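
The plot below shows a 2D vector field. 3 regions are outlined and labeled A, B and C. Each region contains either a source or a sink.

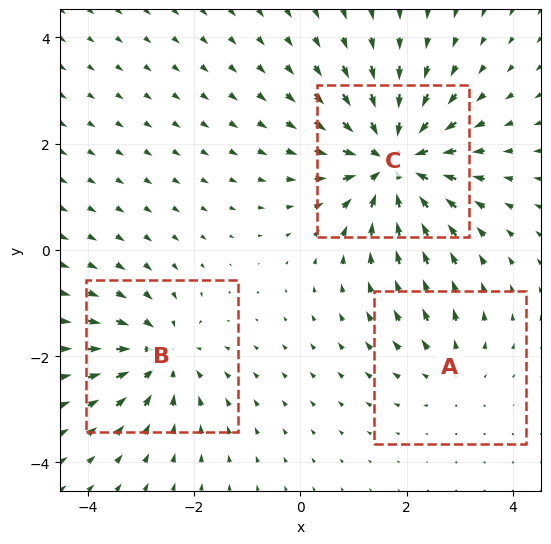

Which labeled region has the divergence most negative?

C

Divergence at each region's feature centre — A: about +2, B: about -3, C: about -5. Region C is most negative.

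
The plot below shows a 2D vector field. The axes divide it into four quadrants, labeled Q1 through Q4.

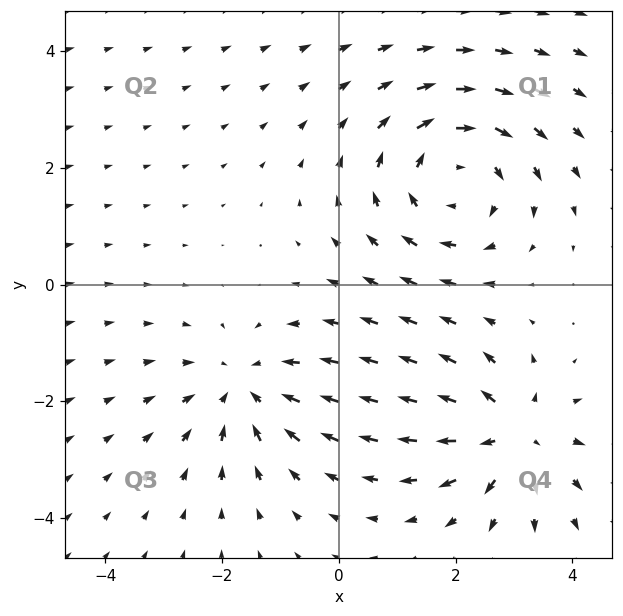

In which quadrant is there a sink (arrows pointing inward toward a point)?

The sink sits at approximately (-1.6, -1.8), which lies in quadrant Q3. The divergence there is about -3, negative as expected for a sink.

Q3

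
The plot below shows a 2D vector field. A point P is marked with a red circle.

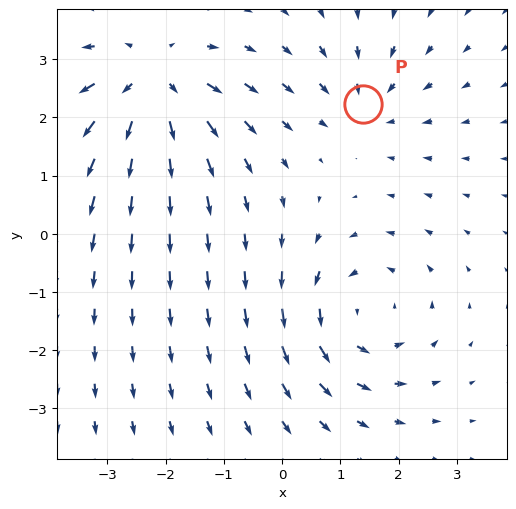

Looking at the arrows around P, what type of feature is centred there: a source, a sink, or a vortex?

At P (1.4, 2.2) the arrows converge inward. Divergence about -3, curl ≈0 — negative divergence with near-zero curl is a sink.

sink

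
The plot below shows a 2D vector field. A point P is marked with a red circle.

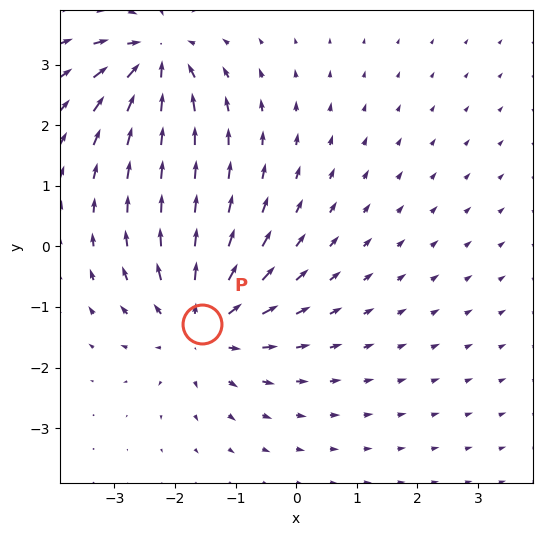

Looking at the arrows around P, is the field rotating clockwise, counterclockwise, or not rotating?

not rotating

Near P at (-1.6, -1.3) the arrows show no circulation. The curl there is ≈0.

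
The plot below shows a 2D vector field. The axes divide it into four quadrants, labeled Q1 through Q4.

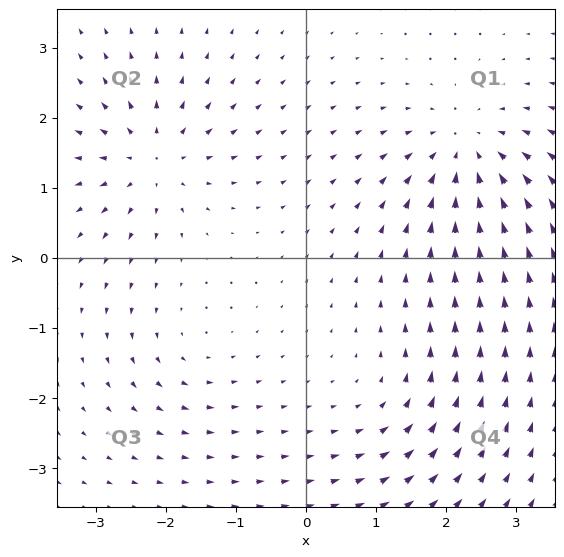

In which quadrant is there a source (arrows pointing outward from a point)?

The source sits at approximately (-2.2, 1.4), which lies in quadrant Q2. The divergence there is about +5, positive as expected for a source.

Q2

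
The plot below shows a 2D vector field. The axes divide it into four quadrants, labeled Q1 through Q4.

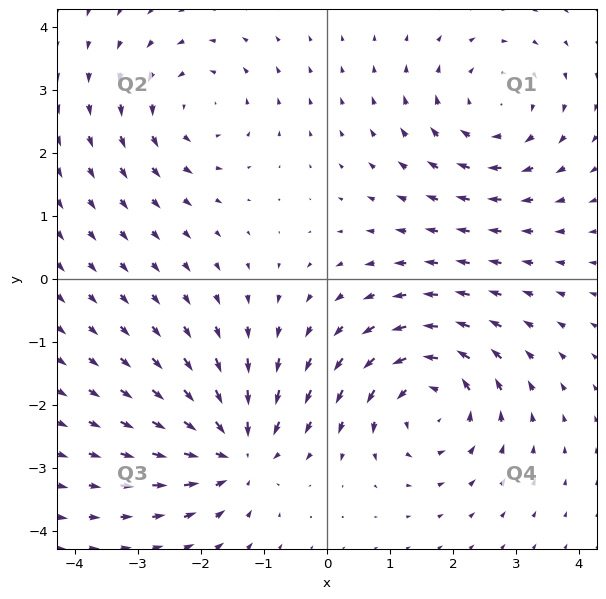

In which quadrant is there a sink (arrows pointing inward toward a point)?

The sink sits at approximately (-1.4, -2.7), which lies in quadrant Q3. The divergence there is about -4, negative as expected for a sink.

Q3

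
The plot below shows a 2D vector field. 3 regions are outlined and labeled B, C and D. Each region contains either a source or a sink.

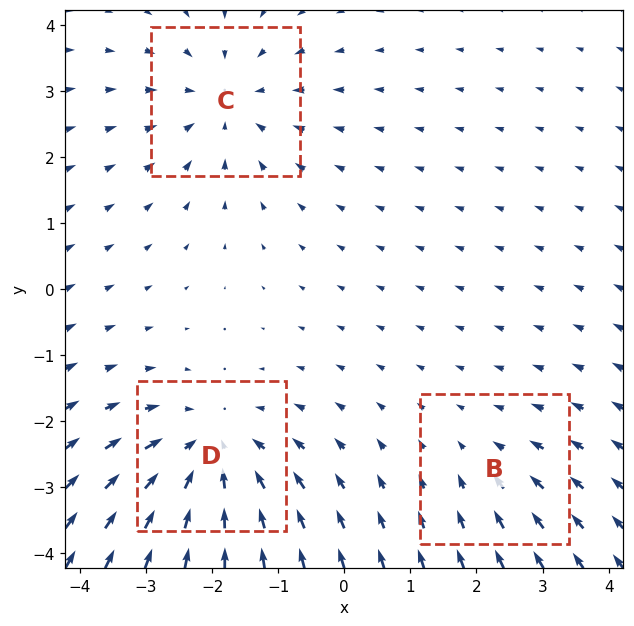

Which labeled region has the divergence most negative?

D

Divergence at each region's feature centre — B: about -2, C: about -3, D: about -4. Region D is most negative.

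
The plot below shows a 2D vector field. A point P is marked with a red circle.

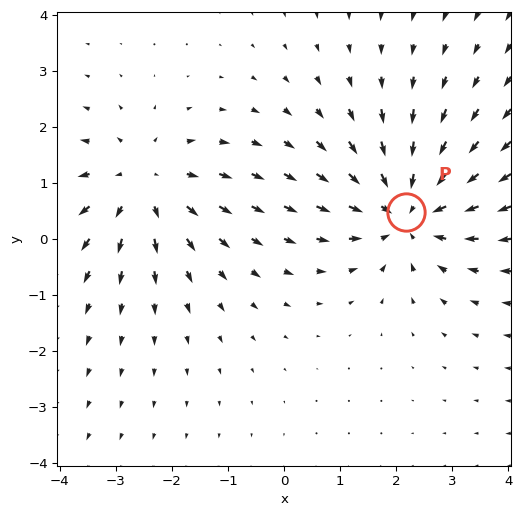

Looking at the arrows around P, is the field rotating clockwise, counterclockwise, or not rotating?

not rotating

Near P at (2.2, 0.5) the arrows show no circulation. The curl there is ≈0.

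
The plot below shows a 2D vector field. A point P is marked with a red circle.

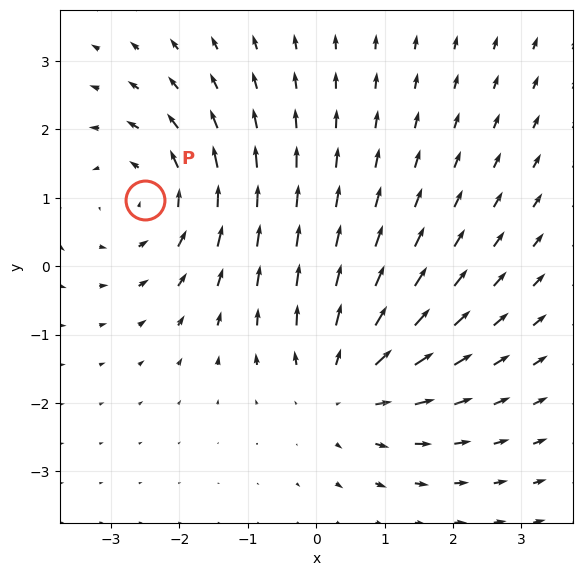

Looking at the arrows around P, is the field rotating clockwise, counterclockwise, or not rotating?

Near P at (-2.5, 1.0) the arrows circulate counterclockwise. The curl (z-component) there is about +2; positive curl means counterclockwise rotation.

counterclockwise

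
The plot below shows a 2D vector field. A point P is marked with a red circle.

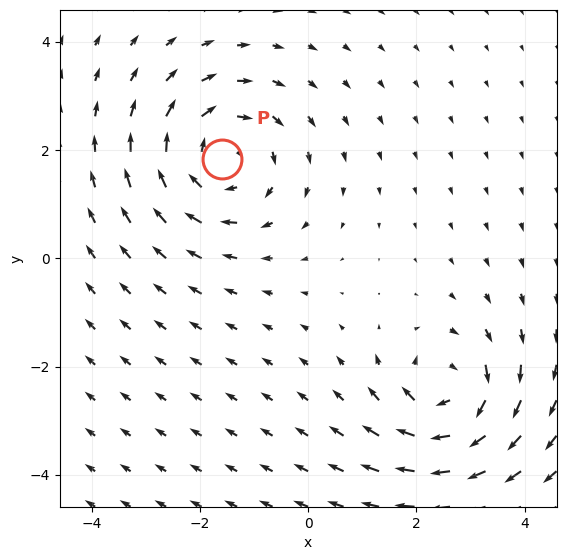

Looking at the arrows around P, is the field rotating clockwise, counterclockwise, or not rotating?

clockwise

Near P at (-1.6, 1.8) the arrows circulate clockwise. The curl (z-component) there is about -4; negative curl means clockwise rotation.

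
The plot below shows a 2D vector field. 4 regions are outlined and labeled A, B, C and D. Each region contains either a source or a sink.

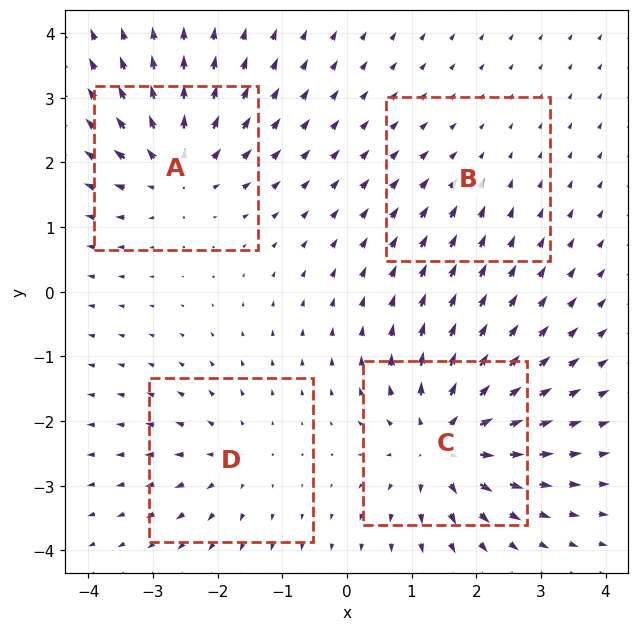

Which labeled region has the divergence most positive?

C

Divergence at each region's feature centre — A: about +6, B: about -2, C: about +8, D: about +4. Region C is most positive.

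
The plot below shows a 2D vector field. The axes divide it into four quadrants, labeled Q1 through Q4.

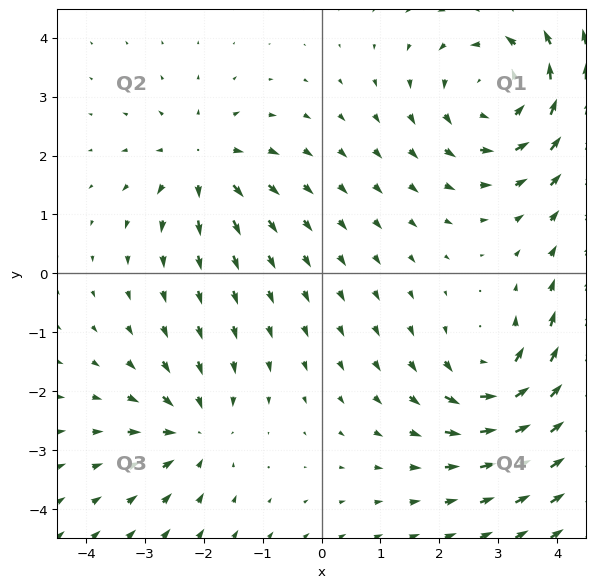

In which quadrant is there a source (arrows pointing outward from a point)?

The source sits at approximately (-2.0, 1.9), which lies in quadrant Q2. The divergence there is about +4, positive as expected for a source.

Q2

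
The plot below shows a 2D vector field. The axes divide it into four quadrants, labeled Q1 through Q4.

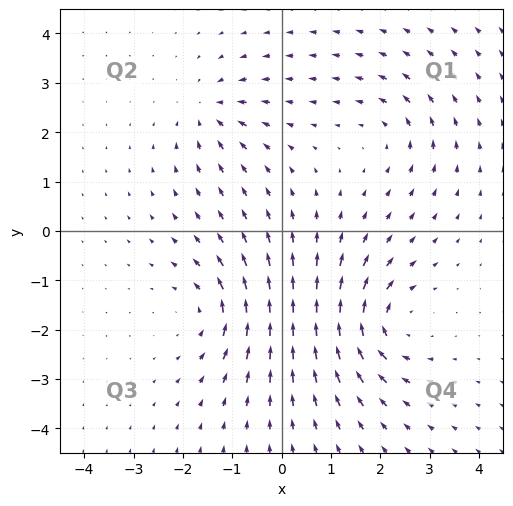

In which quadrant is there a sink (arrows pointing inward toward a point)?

The sink sits at approximately (-1.5, 2.4), which lies in quadrant Q2. The divergence there is about -4, negative as expected for a sink.

Q2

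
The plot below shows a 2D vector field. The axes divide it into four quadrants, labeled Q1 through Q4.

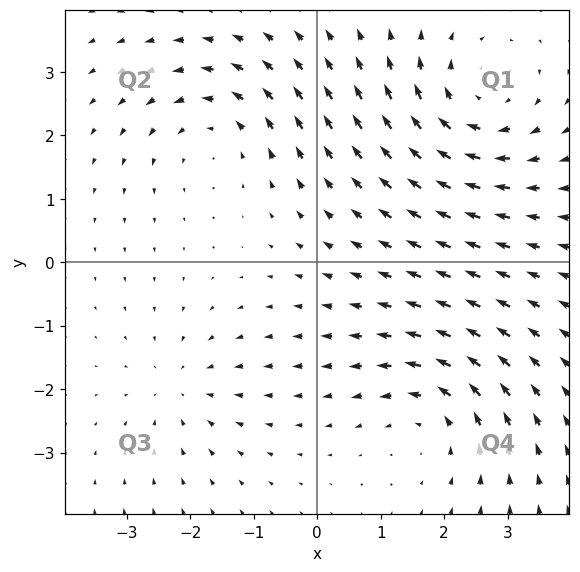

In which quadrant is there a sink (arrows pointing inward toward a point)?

The sink sits at approximately (-2.1, -2.0), which lies in quadrant Q3. The divergence there is about -3, negative as expected for a sink.

Q3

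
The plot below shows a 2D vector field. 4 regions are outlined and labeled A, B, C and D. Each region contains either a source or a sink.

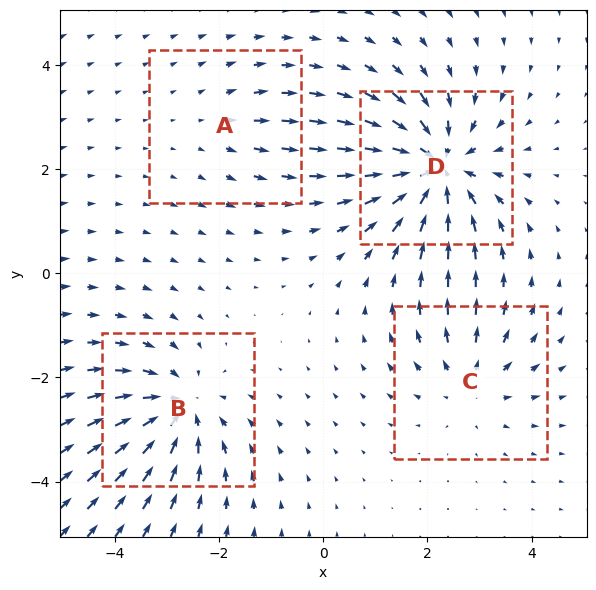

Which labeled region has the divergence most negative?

D

Divergence at each region's feature centre — A: about +2, B: about -5, C: about +4, D: about -7. Region D is most negative.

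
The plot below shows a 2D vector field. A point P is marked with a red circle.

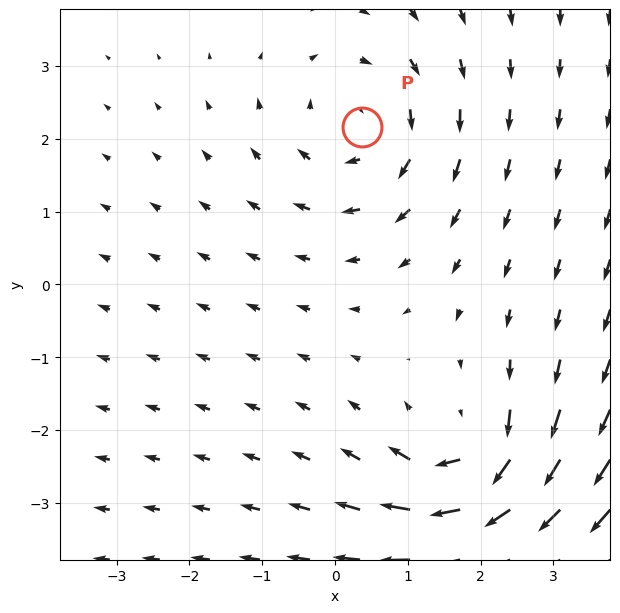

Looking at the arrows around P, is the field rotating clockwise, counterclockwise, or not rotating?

Near P at (0.4, 2.2) the arrows circulate clockwise. The curl (z-component) there is about -3; negative curl means clockwise rotation.

clockwise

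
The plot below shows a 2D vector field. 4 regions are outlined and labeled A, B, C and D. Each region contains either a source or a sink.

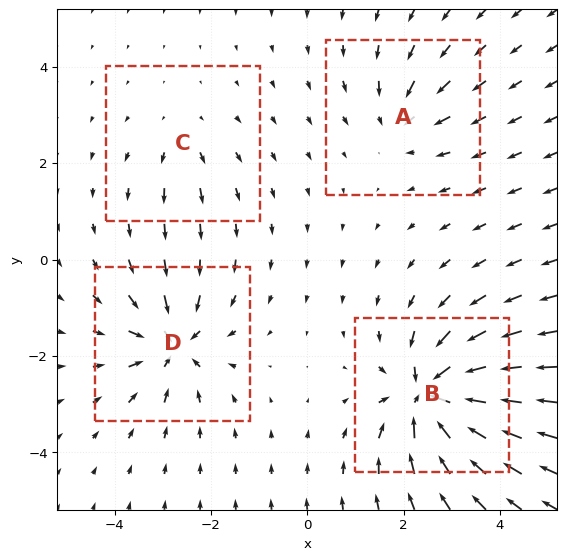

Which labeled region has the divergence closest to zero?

Divergence at each region's feature centre — A: about -4, B: about -9, C: about +2, D: about -6. Region C is closest to zero.

C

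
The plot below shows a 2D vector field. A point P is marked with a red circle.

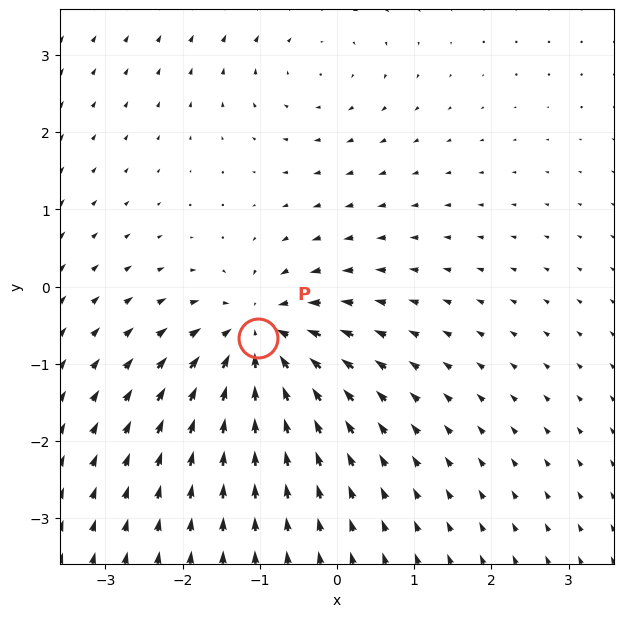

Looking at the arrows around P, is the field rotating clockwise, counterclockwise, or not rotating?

not rotating

Near P at (-1.0, -0.7) the arrows show no circulation. The curl there is ≈0.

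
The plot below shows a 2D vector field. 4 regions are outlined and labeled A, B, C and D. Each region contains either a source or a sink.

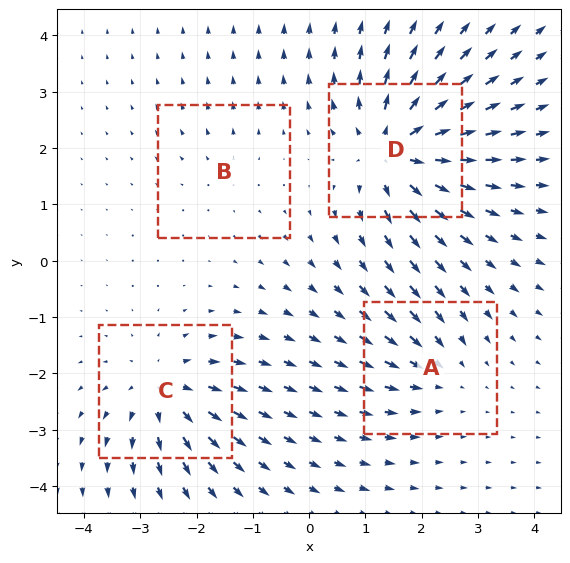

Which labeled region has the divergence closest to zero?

B

Divergence at each region's feature centre — A: about -3, B: about +2, C: about +5, D: about +8. Region B is closest to zero.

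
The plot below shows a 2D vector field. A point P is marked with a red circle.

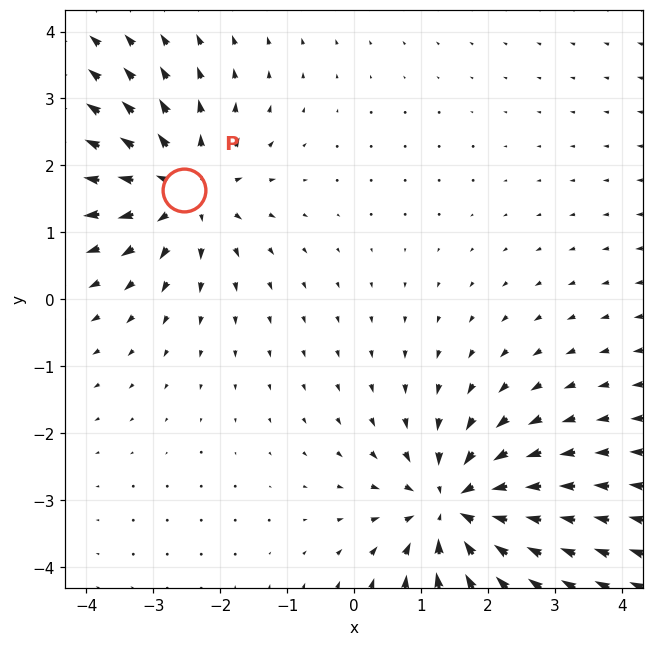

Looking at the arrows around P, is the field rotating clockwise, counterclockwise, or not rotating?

Near P at (-2.5, 1.6) the arrows show no circulation. The curl there is ≈0.

not rotating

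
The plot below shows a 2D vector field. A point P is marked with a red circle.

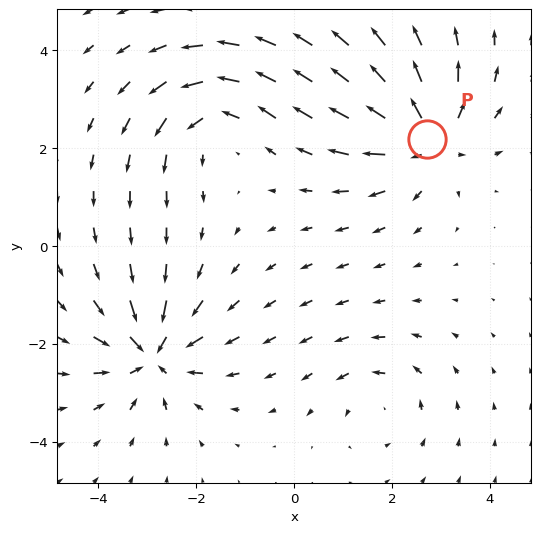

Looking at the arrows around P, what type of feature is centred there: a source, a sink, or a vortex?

source

At P (2.7, 2.2) the arrows spread outward. Divergence about +5, curl ≈0 — positive divergence with near-zero curl is a source.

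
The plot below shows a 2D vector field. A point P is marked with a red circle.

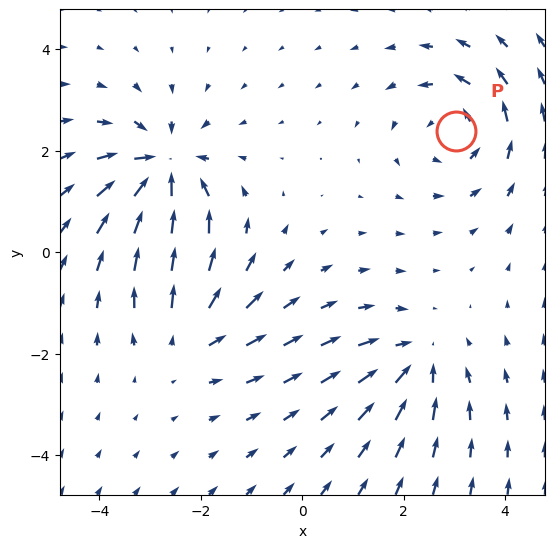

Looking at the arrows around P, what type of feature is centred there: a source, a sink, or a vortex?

At P (3.0, 2.4) the arrows circulate counterclockwise. Divergence ≈0, curl about +4 — near-zero divergence with nonzero curl is a vortex.

vortex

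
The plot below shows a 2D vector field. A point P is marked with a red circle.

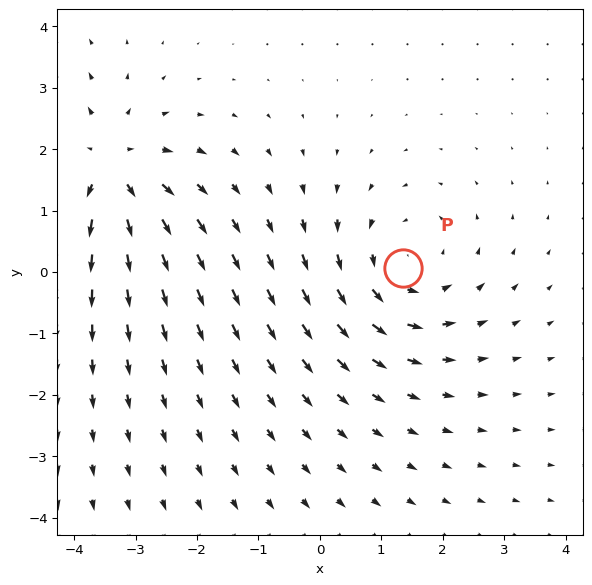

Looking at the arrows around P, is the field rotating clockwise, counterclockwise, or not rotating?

counterclockwise

Near P at (1.4, 0.1) the arrows circulate counterclockwise. The curl (z-component) there is about +3; positive curl means counterclockwise rotation.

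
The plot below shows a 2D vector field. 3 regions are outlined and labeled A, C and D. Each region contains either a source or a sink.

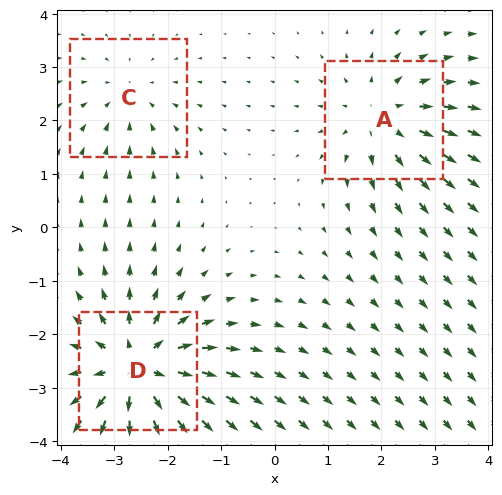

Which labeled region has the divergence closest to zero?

C

Divergence at each region's feature centre — A: about +3, C: about -2, D: about +5. Region C is closest to zero.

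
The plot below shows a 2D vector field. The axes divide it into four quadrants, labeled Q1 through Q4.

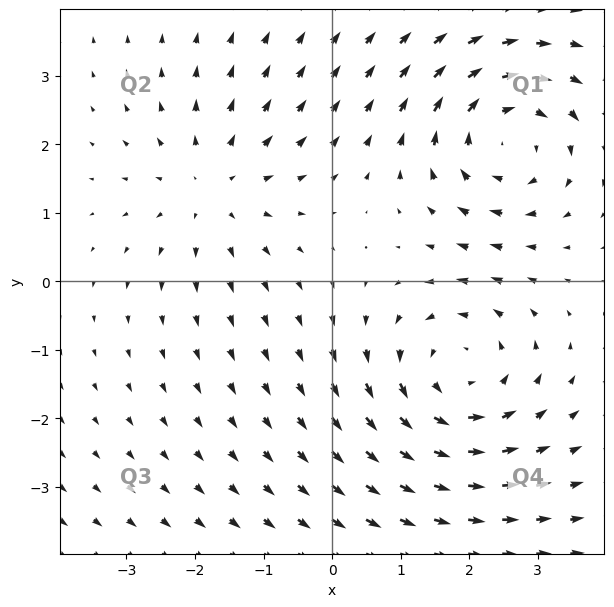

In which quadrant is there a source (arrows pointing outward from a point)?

Q2

The source sits at approximately (-1.7, 1.4), which lies in quadrant Q2. The divergence there is about +3, positive as expected for a source.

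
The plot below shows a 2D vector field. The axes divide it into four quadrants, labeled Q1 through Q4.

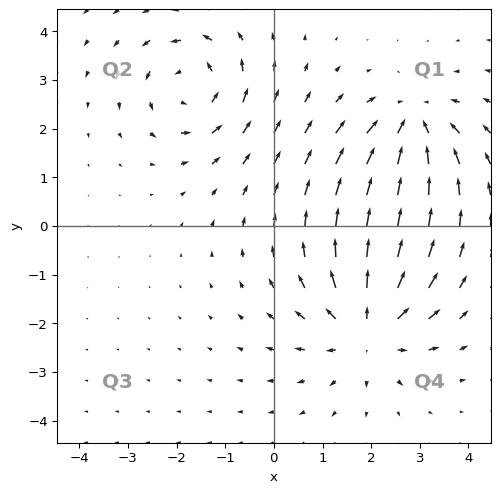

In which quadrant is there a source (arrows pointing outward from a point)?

Q4

The source sits at approximately (1.9, -2.1), which lies in quadrant Q4. The divergence there is about +4, positive as expected for a source.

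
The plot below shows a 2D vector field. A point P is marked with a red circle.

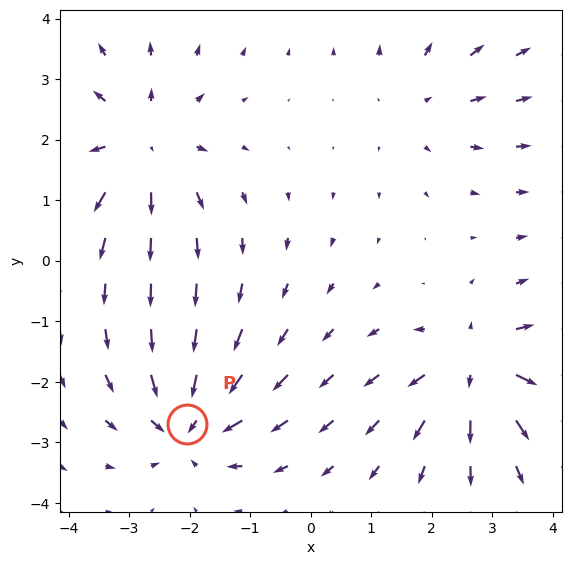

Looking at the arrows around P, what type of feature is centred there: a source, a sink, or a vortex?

sink

At P (-2.0, -2.7) the arrows converge inward. Divergence about -6, curl ≈0 — negative divergence with near-zero curl is a sink.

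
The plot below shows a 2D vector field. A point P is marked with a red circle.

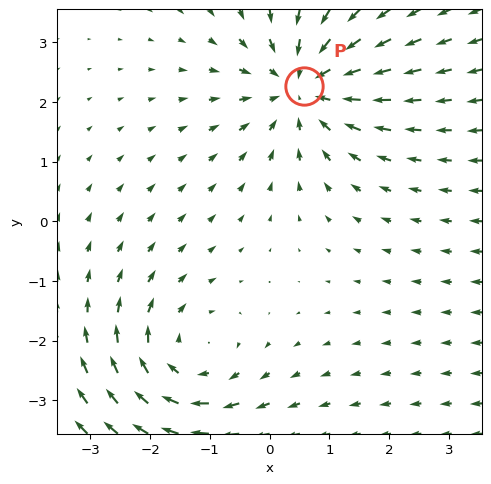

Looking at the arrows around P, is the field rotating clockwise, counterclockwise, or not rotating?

Near P at (0.6, 2.3) the arrows show no circulation. The curl there is ≈0.

not rotating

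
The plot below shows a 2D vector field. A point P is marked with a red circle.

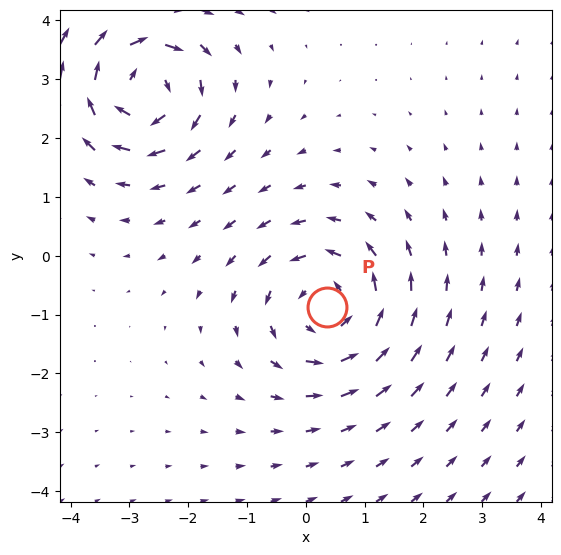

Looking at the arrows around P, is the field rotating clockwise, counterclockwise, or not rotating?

counterclockwise

Near P at (0.4, -0.9) the arrows circulate counterclockwise. The curl (z-component) there is about +4; positive curl means counterclockwise rotation.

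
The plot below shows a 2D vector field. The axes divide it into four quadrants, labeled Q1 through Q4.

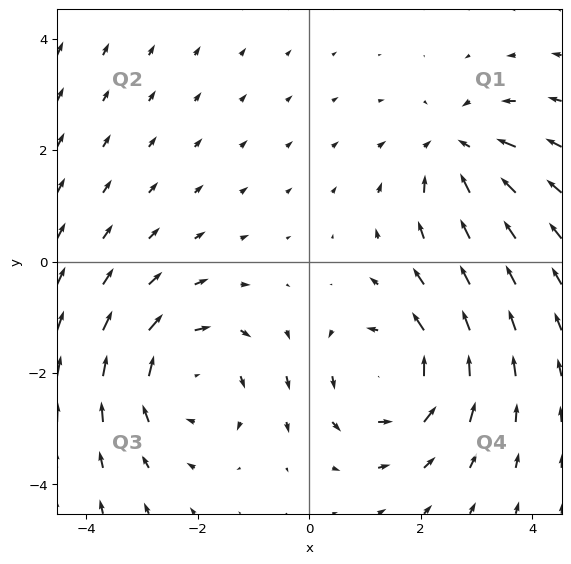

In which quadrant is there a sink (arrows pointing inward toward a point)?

Q1

The sink sits at approximately (2.7, 2.0), which lies in quadrant Q1. The divergence there is about -3, negative as expected for a sink.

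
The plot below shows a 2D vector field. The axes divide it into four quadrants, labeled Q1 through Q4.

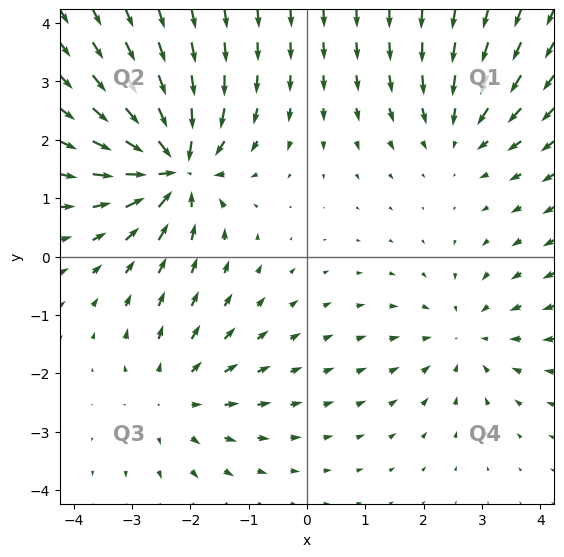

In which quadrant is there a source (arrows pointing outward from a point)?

The source sits at approximately (-2.3, -2.4), which lies in quadrant Q3. The divergence there is about +3, positive as expected for a source.

Q3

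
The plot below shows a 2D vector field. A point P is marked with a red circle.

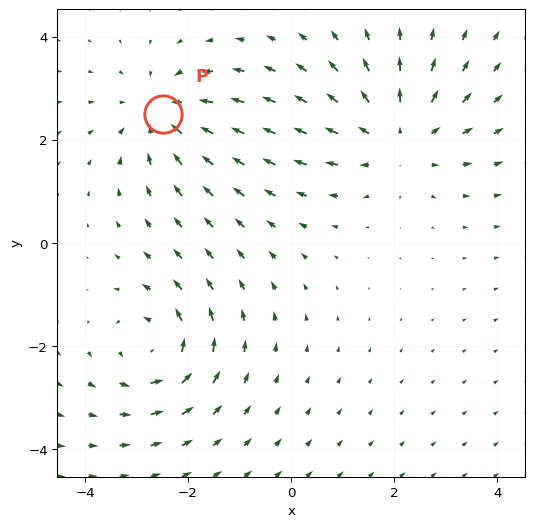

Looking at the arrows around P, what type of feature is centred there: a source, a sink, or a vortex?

sink

At P (-2.5, 2.5) the arrows converge inward. Divergence about -4, curl ≈0 — negative divergence with near-zero curl is a sink.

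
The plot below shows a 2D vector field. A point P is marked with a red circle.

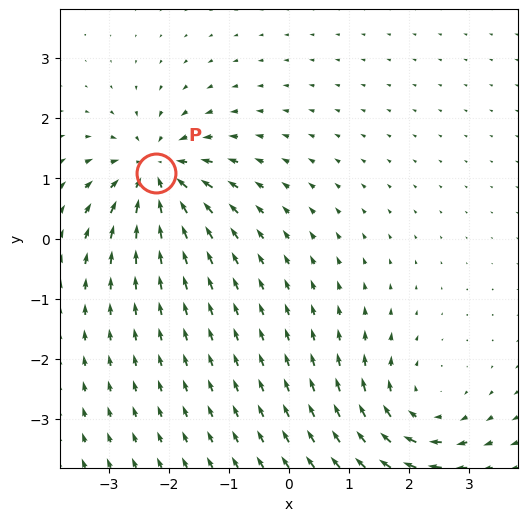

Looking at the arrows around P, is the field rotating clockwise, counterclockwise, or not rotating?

Near P at (-2.2, 1.1) the arrows show no circulation. The curl there is ≈0.

not rotating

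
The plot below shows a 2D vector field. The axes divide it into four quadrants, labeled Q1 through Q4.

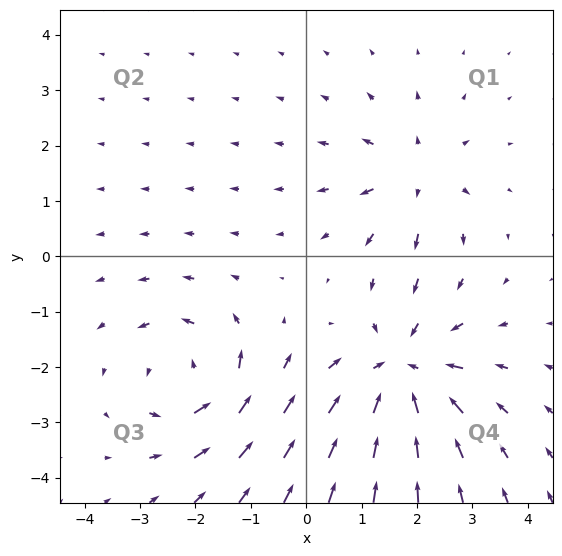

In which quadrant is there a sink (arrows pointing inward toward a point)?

Q4

The sink sits at approximately (1.7, -2.1), which lies in quadrant Q4. The divergence there is about -4, negative as expected for a sink.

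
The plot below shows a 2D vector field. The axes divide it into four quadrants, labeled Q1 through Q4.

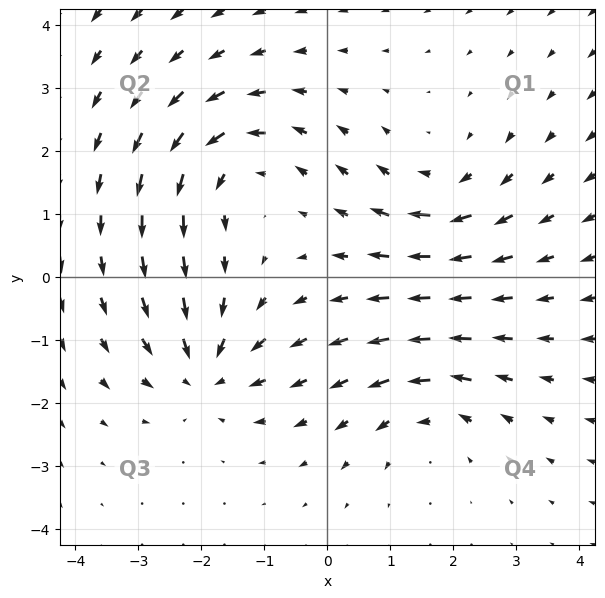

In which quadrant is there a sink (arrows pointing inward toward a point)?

The sink sits at approximately (-1.9, -1.5), which lies in quadrant Q3. The divergence there is about -4, negative as expected for a sink.

Q3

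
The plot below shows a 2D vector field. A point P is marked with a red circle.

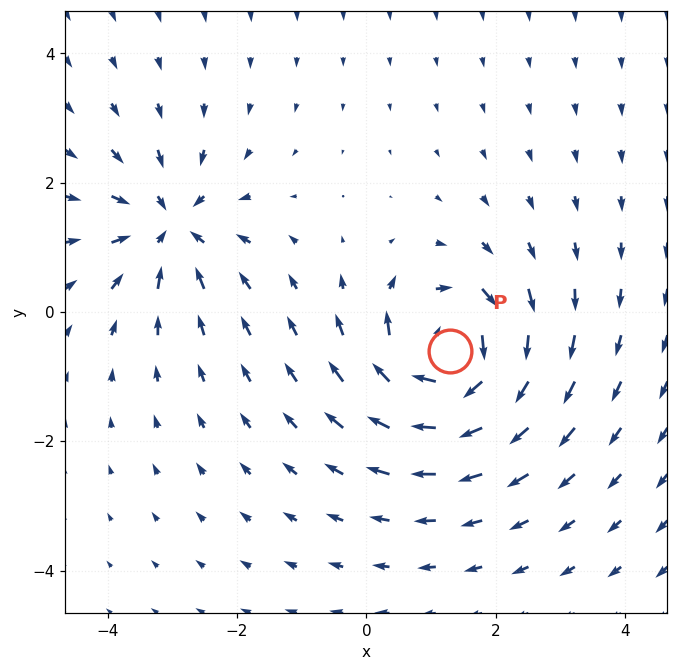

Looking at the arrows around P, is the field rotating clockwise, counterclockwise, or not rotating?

Near P at (1.3, -0.6) the arrows circulate clockwise. The curl (z-component) there is about -5; negative curl means clockwise rotation.

clockwise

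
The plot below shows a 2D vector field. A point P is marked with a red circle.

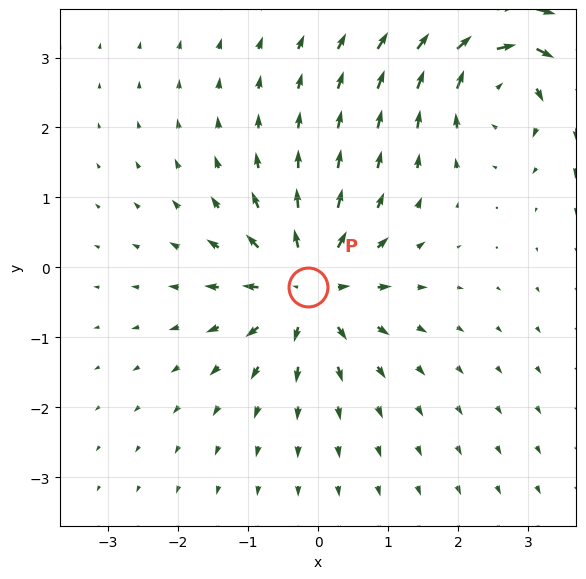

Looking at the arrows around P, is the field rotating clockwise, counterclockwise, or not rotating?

not rotating

Near P at (-0.1, -0.3) the arrows show no circulation. The curl there is ≈0.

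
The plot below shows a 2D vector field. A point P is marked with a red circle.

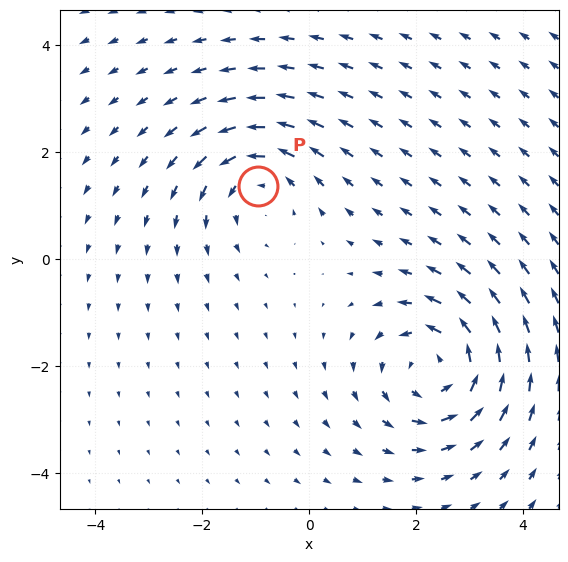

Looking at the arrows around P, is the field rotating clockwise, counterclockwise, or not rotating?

counterclockwise

Near P at (-1.0, 1.4) the arrows circulate counterclockwise. The curl (z-component) there is about +3; positive curl means counterclockwise rotation.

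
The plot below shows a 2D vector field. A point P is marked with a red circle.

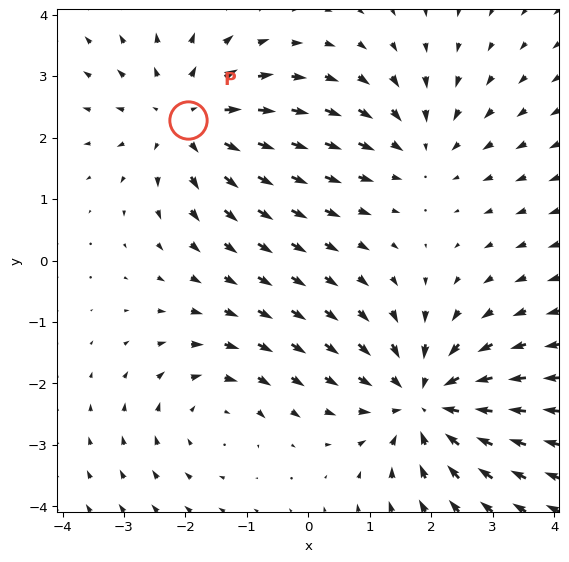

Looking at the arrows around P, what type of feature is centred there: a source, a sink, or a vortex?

At P (-2.0, 2.3) the arrows spread outward. Divergence about +3, curl ≈0 — positive divergence with near-zero curl is a source.

source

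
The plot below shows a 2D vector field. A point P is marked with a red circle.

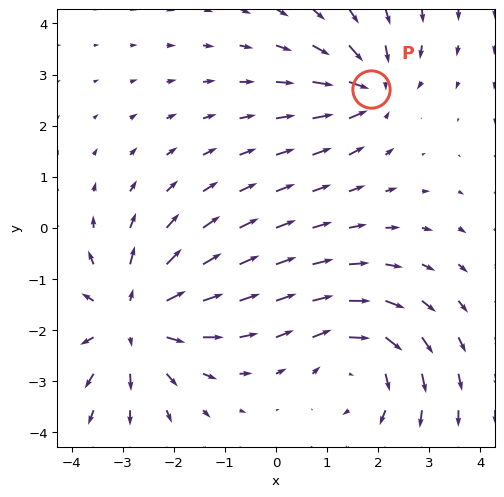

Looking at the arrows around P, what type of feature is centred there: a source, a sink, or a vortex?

At P (1.9, 2.7) the arrows converge inward. Divergence about -3, curl ≈0 — negative divergence with near-zero curl is a sink.

sink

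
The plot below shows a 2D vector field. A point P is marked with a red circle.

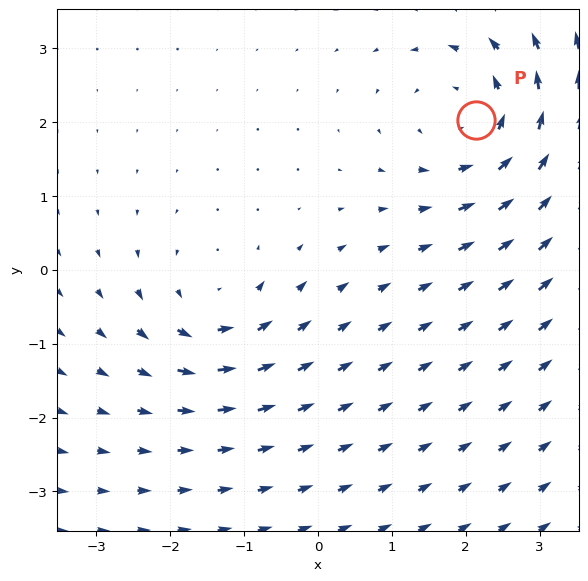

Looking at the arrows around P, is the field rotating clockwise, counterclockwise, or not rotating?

Near P at (2.1, 2.0) the arrows circulate counterclockwise. The curl (z-component) there is about +4; positive curl means counterclockwise rotation.

counterclockwise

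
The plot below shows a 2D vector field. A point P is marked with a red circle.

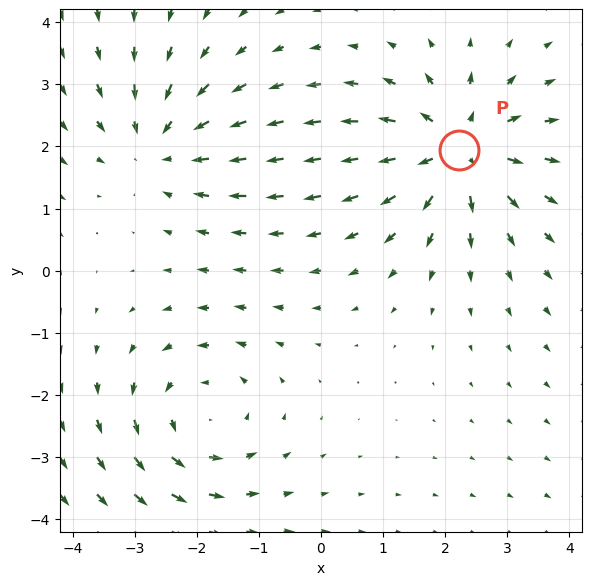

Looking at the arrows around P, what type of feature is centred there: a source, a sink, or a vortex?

source

At P (2.2, 1.9) the arrows spread outward. Divergence about +5, curl ≈0 — positive divergence with near-zero curl is a source.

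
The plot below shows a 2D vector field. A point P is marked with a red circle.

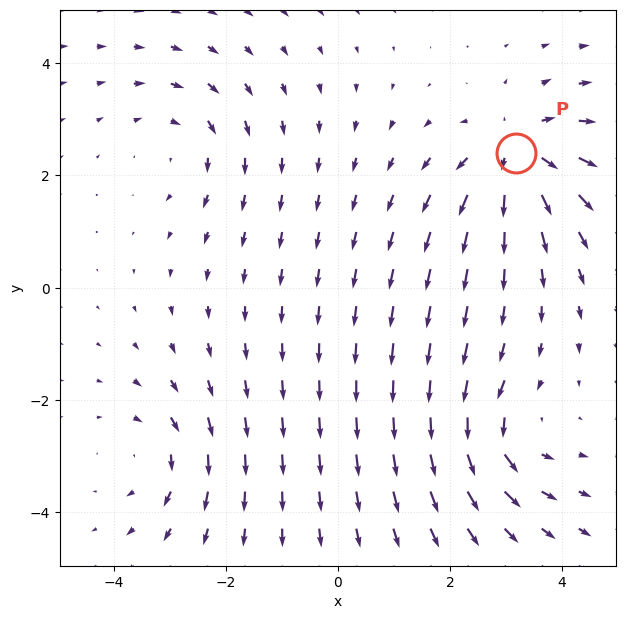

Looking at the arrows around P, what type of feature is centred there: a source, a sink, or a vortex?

At P (3.2, 2.4) the arrows spread outward. Divergence about +6, curl ≈0 — positive divergence with near-zero curl is a source.

source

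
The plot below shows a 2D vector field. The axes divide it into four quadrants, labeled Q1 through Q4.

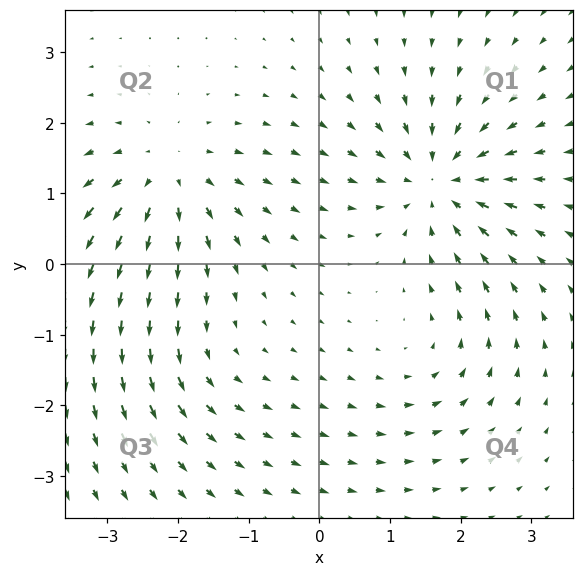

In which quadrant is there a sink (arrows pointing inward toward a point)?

Q1

The sink sits at approximately (1.7, 1.2), which lies in quadrant Q1. The divergence there is about -6, negative as expected for a sink.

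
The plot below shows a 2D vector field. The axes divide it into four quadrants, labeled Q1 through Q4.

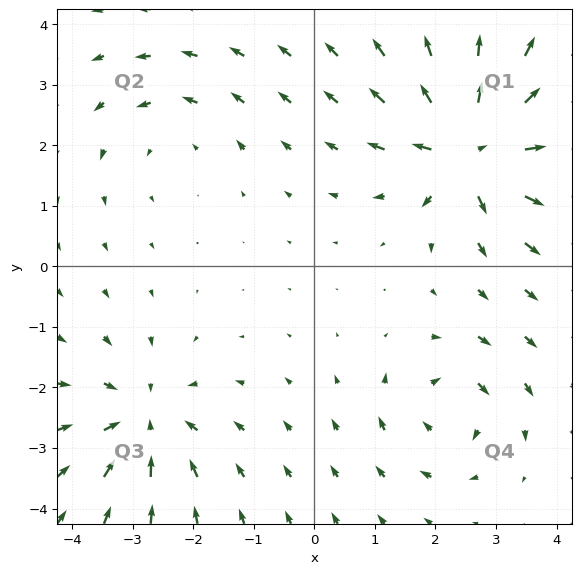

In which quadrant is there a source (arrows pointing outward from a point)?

The source sits at approximately (2.6, 1.9), which lies in quadrant Q1. The divergence there is about +6, positive as expected for a source.

Q1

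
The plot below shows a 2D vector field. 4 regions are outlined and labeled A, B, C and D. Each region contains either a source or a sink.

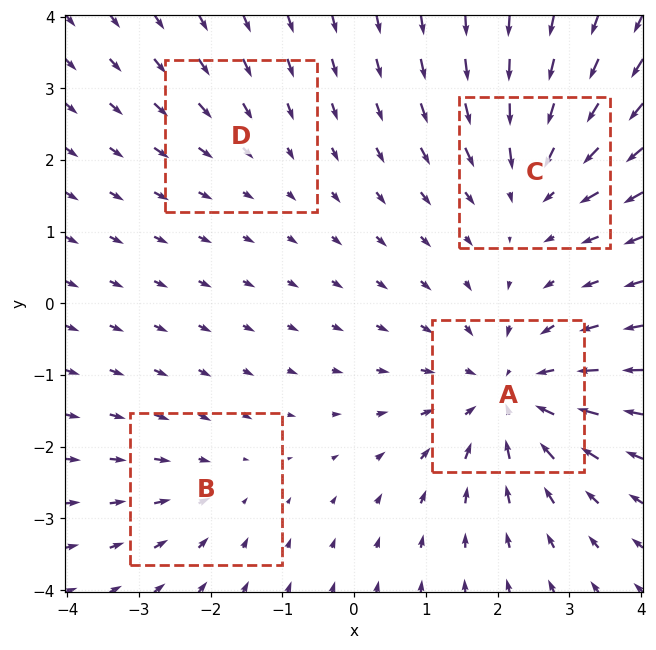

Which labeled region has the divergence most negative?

A

Divergence at each region's feature centre — A: about -6, B: about -3, C: about -4, D: about -2. Region A is most negative.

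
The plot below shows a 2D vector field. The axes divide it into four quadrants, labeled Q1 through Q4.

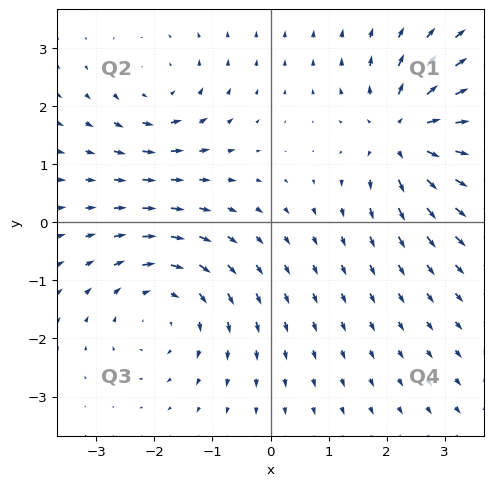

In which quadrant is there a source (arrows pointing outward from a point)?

The source sits at approximately (2.3, 1.5), which lies in quadrant Q1. The divergence there is about +6, positive as expected for a source.

Q1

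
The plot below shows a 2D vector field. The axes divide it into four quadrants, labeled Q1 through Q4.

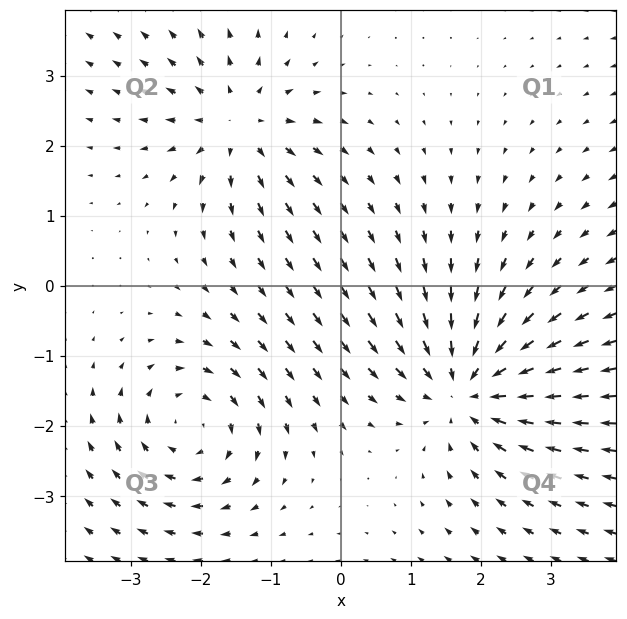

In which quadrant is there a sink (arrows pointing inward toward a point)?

The sink sits at approximately (1.8, -1.5), which lies in quadrant Q4. The divergence there is about -5, negative as expected for a sink.

Q4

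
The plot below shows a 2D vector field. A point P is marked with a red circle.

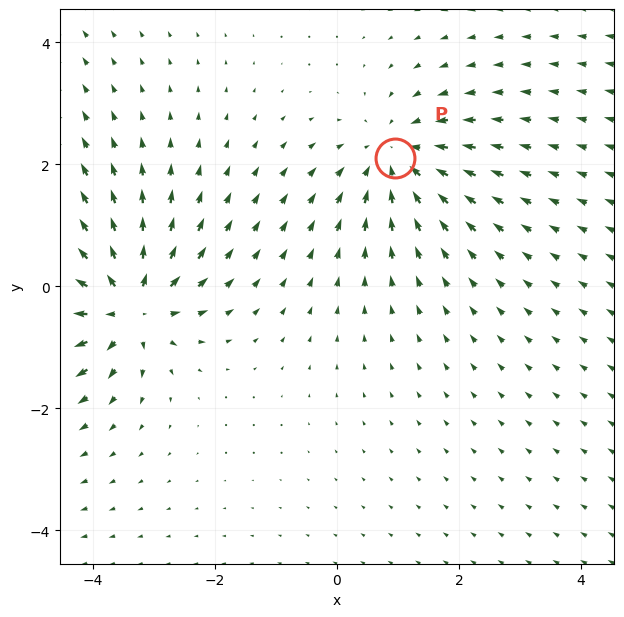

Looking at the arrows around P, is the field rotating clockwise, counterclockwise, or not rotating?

not rotating

Near P at (1.0, 2.1) the arrows show no circulation. The curl there is ≈0.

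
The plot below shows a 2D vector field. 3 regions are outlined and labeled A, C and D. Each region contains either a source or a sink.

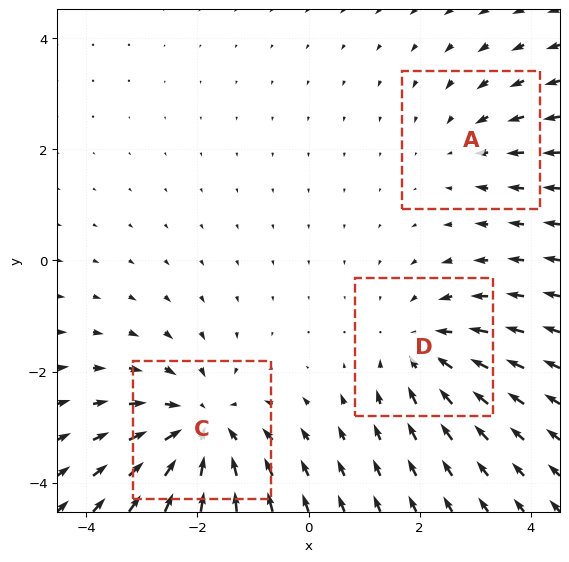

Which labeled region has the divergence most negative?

C

Divergence at each region's feature centre — A: about -2, C: about -4, D: about -3. Region C is most negative.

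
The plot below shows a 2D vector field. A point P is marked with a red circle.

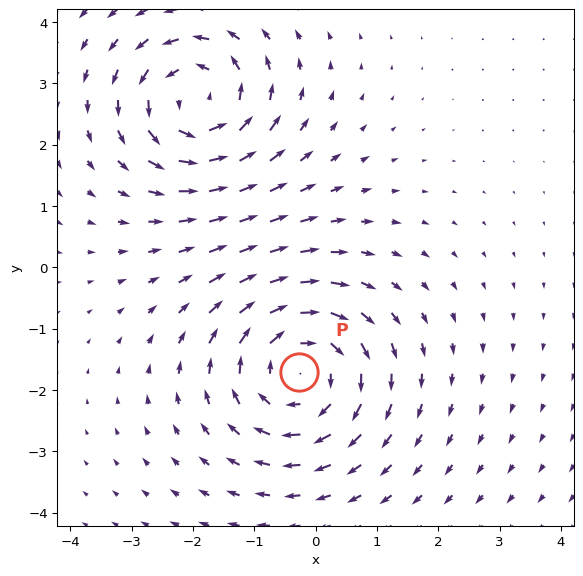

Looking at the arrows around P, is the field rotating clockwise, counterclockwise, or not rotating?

clockwise

Near P at (-0.3, -1.7) the arrows circulate clockwise. The curl (z-component) there is about -4; negative curl means clockwise rotation.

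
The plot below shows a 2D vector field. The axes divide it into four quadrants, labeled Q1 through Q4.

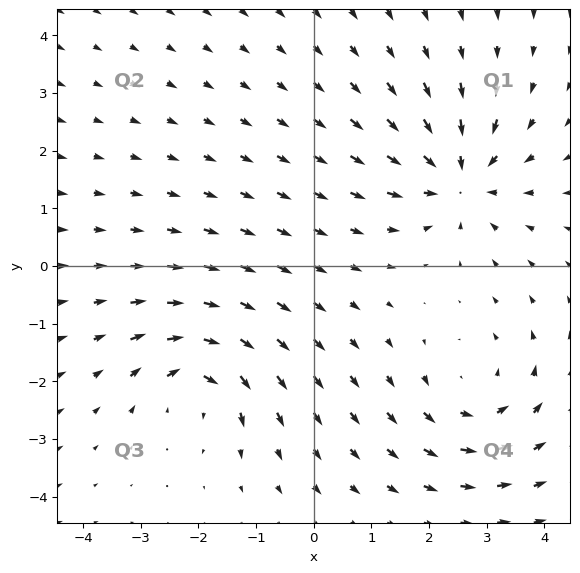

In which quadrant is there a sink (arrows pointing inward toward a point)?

Q1

The sink sits at approximately (2.5, 1.5), which lies in quadrant Q1. The divergence there is about -5, negative as expected for a sink.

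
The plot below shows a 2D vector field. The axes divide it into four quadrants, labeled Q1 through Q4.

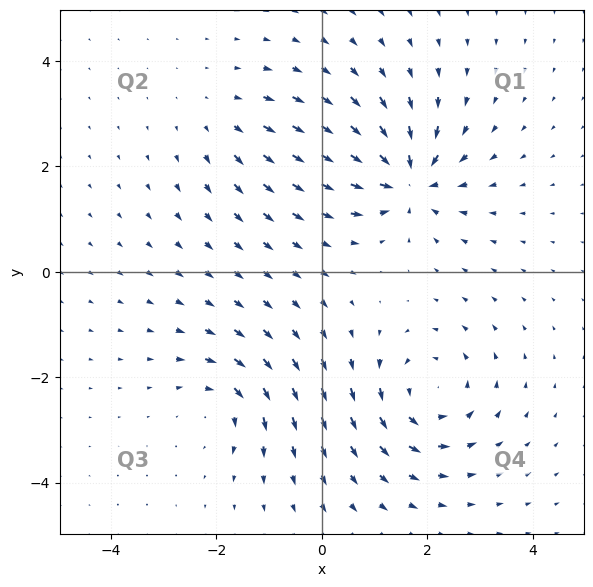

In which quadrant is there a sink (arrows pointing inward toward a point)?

Q1

The sink sits at approximately (1.6, 1.7), which lies in quadrant Q1. The divergence there is about -7, negative as expected for a sink.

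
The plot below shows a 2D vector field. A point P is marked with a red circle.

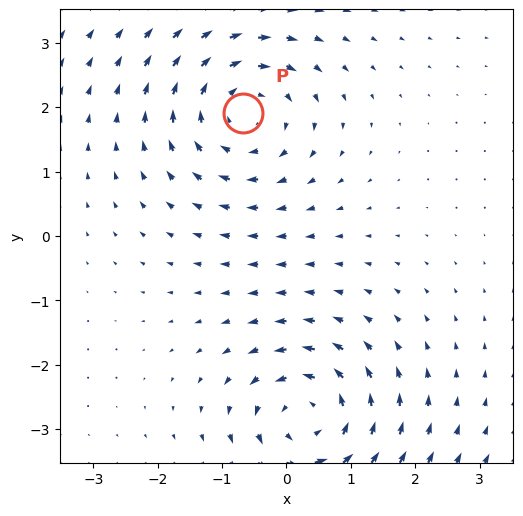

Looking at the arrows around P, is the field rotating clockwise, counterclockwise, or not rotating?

Near P at (-0.7, 1.9) the arrows circulate clockwise. The curl (z-component) there is about -5; negative curl means clockwise rotation.

clockwise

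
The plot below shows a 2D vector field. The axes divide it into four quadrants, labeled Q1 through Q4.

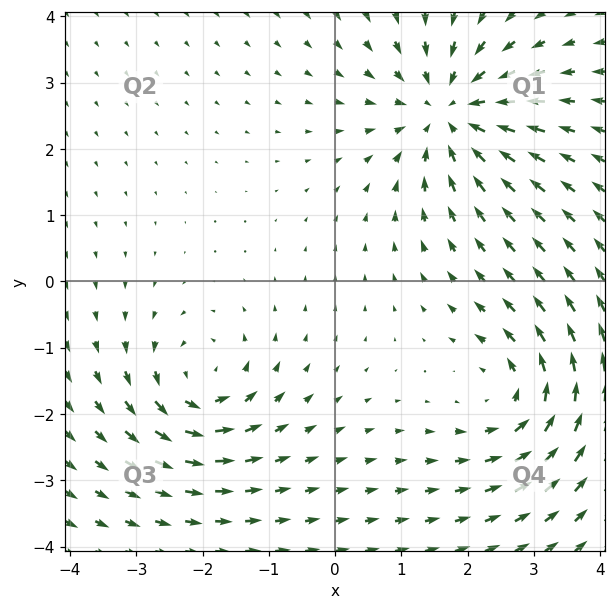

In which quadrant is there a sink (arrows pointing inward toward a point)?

Q1

The sink sits at approximately (1.7, 2.6), which lies in quadrant Q1. The divergence there is about -5, negative as expected for a sink.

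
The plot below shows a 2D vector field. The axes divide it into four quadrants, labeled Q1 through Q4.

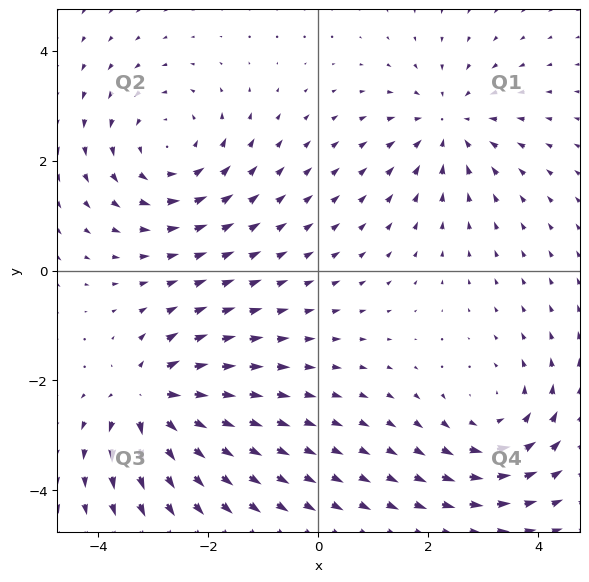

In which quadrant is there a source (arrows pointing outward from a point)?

The source sits at approximately (-3.1, -2.3), which lies in quadrant Q3. The divergence there is about +7, positive as expected for a source.

Q3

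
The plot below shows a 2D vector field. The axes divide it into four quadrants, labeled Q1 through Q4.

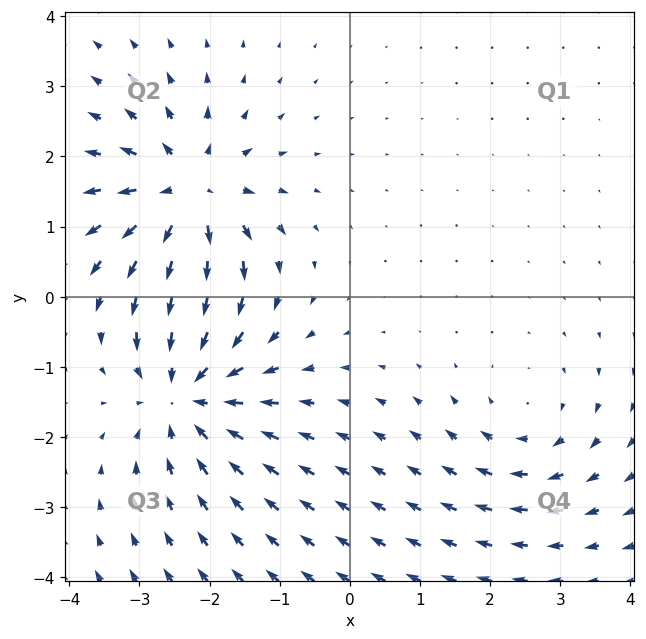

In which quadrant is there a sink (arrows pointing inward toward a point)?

The sink sits at approximately (-2.3, -1.4), which lies in quadrant Q3. The divergence there is about -5, negative as expected for a sink.

Q3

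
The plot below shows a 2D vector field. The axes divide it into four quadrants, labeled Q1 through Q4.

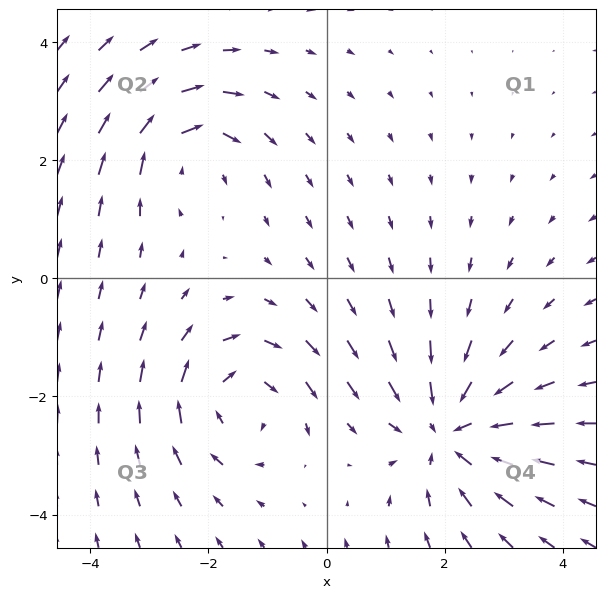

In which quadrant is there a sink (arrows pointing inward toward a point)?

The sink sits at approximately (2.1, -2.6), which lies in quadrant Q4. The divergence there is about -3, negative as expected for a sink.

Q4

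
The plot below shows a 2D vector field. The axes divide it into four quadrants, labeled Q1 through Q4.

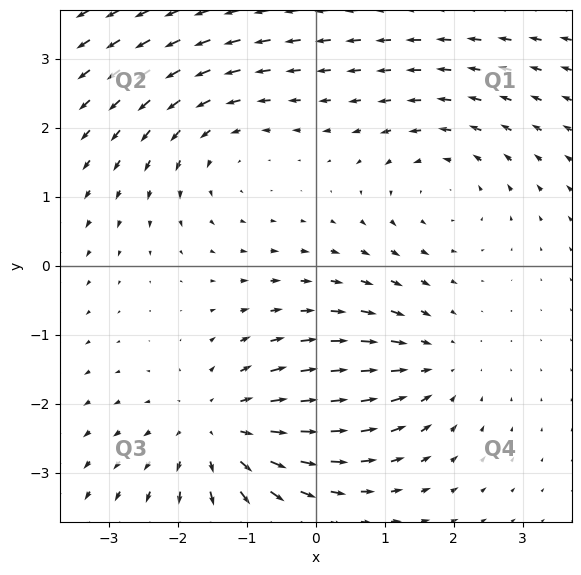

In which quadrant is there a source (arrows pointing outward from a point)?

Q3

The source sits at approximately (-1.4, -2.4), which lies in quadrant Q3. The divergence there is about +4, positive as expected for a source.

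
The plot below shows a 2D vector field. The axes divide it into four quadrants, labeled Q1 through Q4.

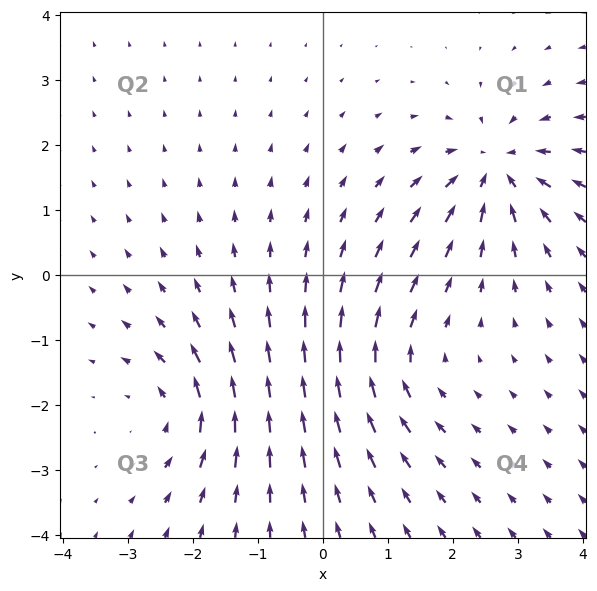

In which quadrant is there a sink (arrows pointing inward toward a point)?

The sink sits at approximately (2.7, 1.6), which lies in quadrant Q1. The divergence there is about -6, negative as expected for a sink.

Q1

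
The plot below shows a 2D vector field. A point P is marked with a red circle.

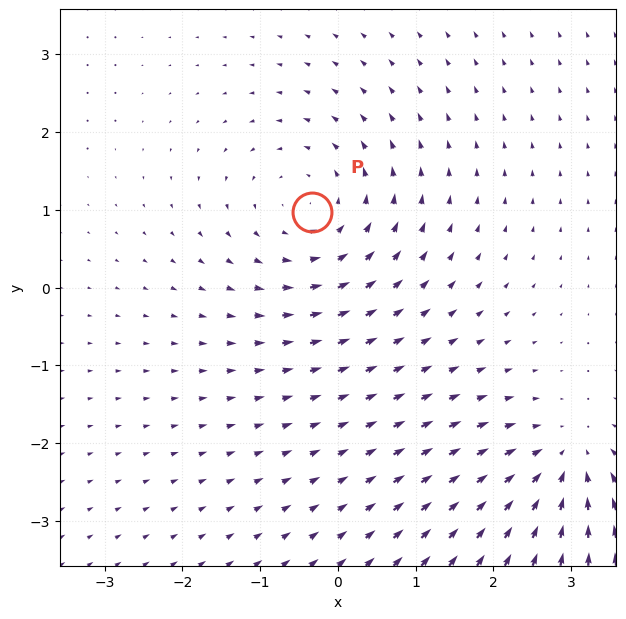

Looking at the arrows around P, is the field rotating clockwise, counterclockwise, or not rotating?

counterclockwise

Near P at (-0.3, 1.0) the arrows circulate counterclockwise. The curl (z-component) there is about +4; positive curl means counterclockwise rotation.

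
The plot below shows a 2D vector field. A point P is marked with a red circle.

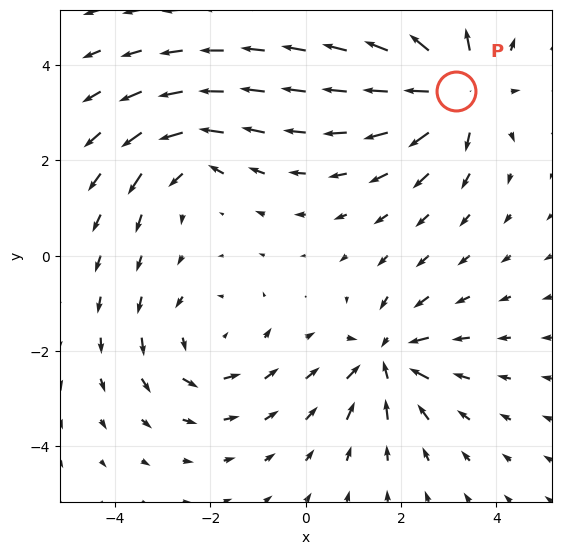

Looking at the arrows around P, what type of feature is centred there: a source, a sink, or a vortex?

source

At P (3.1, 3.5) the arrows spread outward. Divergence about +5, curl ≈0 — positive divergence with near-zero curl is a source.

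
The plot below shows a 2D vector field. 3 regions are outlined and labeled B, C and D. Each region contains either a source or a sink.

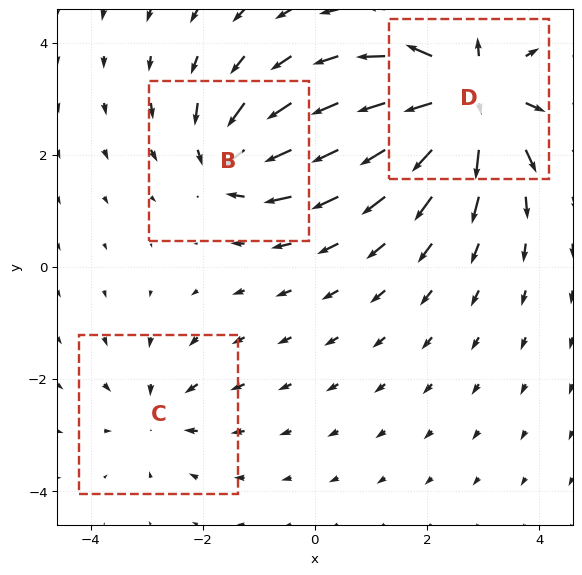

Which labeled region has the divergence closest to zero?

C

Divergence at each region's feature centre — B: about -4, C: about -3, D: about +6. Region C is closest to zero.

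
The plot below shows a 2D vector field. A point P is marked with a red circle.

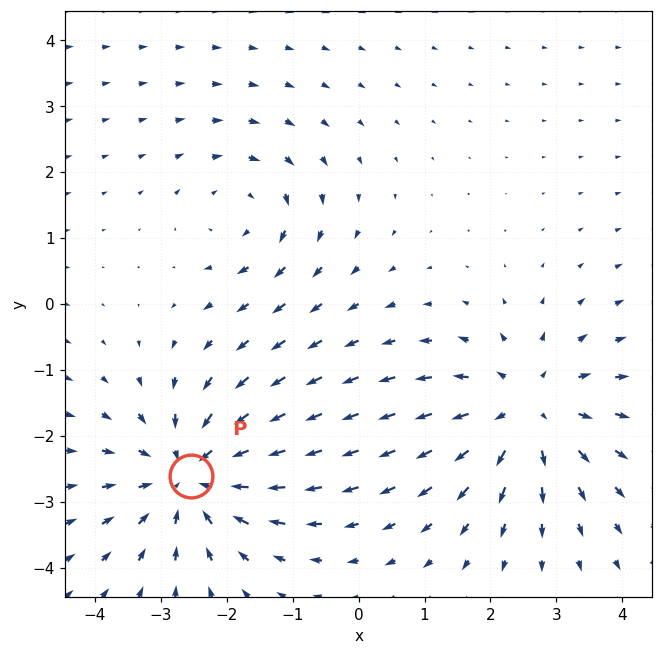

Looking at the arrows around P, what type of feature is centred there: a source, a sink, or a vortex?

At P (-2.5, -2.6) the arrows converge inward. Divergence about -5, curl ≈0 — negative divergence with near-zero curl is a sink.

sink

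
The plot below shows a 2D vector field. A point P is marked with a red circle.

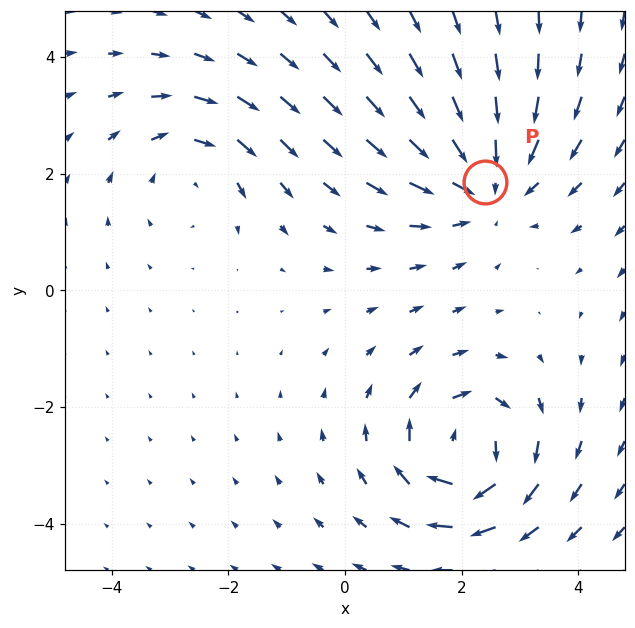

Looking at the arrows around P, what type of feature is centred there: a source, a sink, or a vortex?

sink

At P (2.4, 1.9) the arrows converge inward. Divergence about -4, curl ≈0 — negative divergence with near-zero curl is a sink.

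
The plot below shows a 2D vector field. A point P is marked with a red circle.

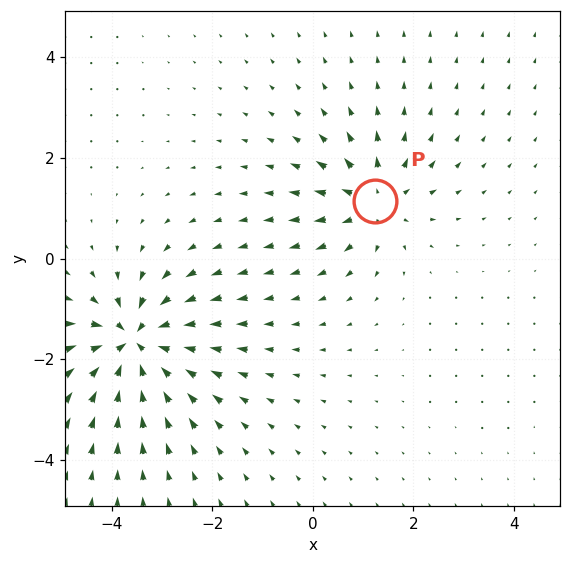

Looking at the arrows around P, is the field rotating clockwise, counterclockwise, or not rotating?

Near P at (1.2, 1.1) the arrows show no circulation. The curl there is ≈0.

not rotating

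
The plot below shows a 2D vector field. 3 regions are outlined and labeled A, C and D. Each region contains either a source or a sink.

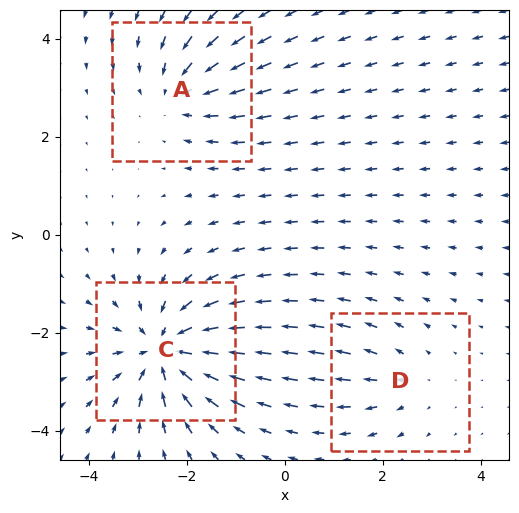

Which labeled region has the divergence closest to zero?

D

Divergence at each region's feature centre — A: about -3, C: about -5, D: about +2. Region D is closest to zero.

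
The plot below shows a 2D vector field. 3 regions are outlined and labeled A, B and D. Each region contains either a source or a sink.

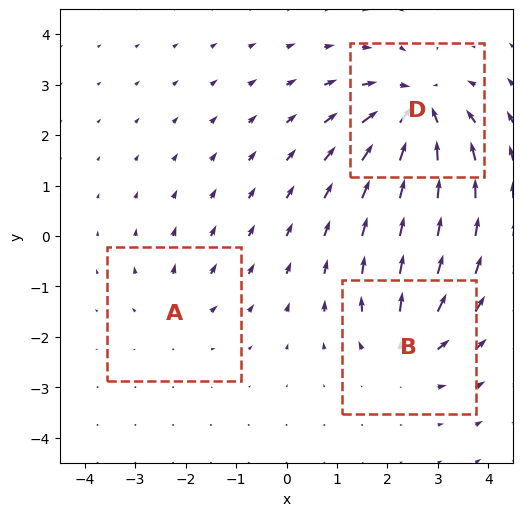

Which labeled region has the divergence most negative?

Divergence at each region's feature centre — A: about +2, B: about +3, D: about -5. Region D is most negative.

D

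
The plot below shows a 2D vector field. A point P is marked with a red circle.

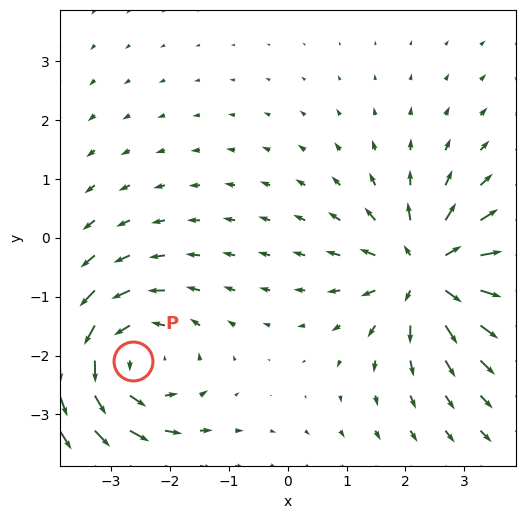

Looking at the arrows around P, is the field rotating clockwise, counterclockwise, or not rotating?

counterclockwise

Near P at (-2.6, -2.1) the arrows circulate counterclockwise. The curl (z-component) there is about +4; positive curl means counterclockwise rotation.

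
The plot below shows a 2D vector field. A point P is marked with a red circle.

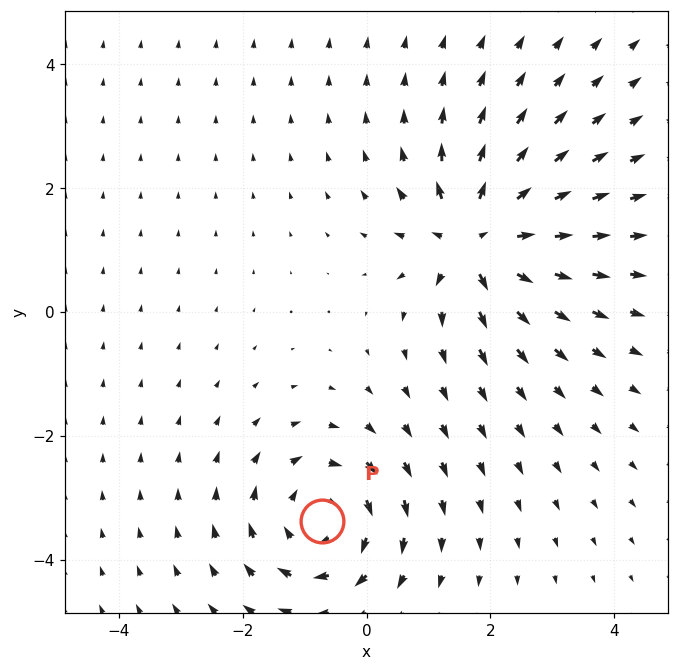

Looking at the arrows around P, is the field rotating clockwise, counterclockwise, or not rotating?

Near P at (-0.7, -3.4) the arrows circulate clockwise. The curl (z-component) there is about -3; negative curl means clockwise rotation.

clockwise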